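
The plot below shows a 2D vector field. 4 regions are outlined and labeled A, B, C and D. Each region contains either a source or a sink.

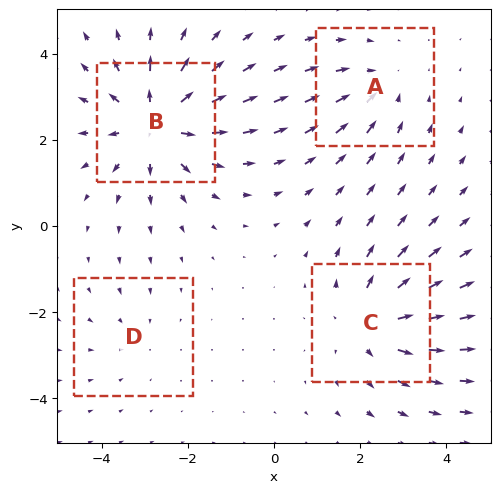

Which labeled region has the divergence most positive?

Divergence at each region's feature centre — A: about -3, B: about +6, C: about +5, D: about -2. Region B is most positive.

B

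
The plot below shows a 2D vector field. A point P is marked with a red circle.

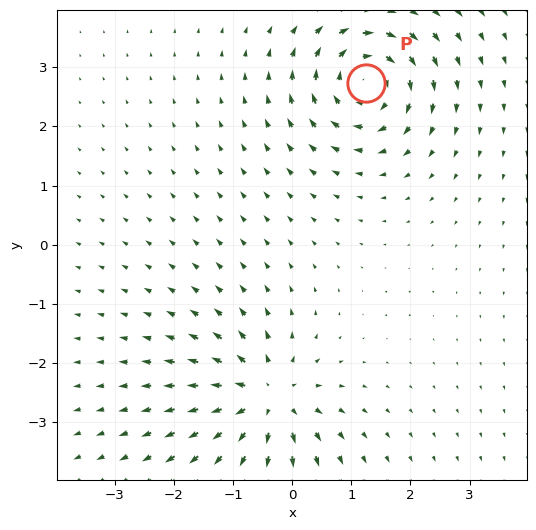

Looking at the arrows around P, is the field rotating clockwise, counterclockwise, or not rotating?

clockwise

Near P at (1.3, 2.7) the arrows circulate clockwise. The curl (z-component) there is about -6; negative curl means clockwise rotation.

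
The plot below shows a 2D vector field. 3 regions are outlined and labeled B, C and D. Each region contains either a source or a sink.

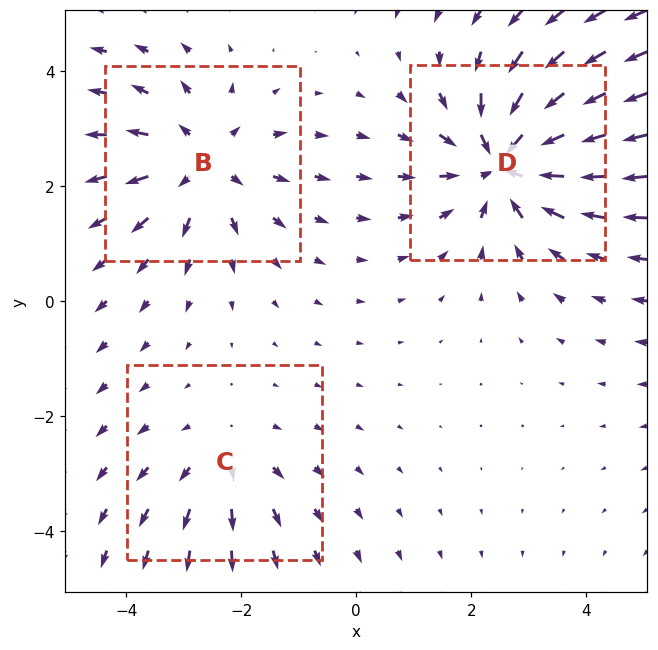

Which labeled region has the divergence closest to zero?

Divergence at each region's feature centre — B: about +3, C: about +2, D: about -5. Region C is closest to zero.

C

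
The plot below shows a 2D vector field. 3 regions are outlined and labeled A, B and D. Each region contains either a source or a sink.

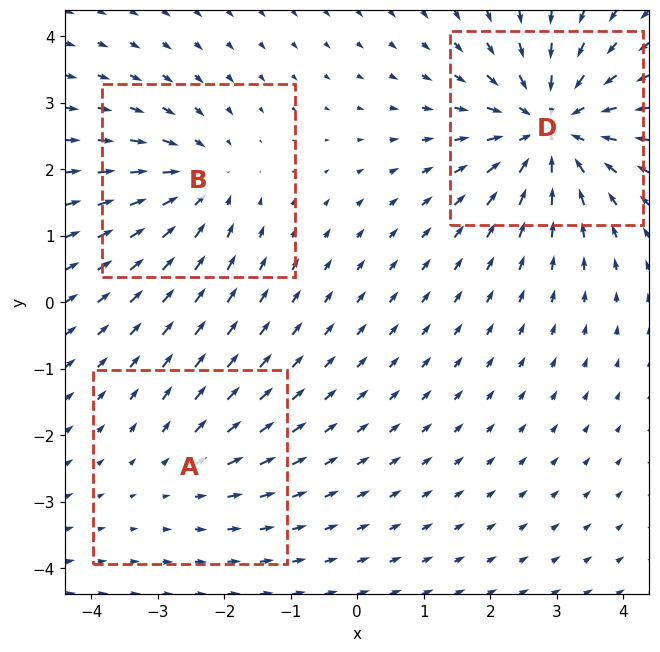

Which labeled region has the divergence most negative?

Divergence at each region's feature centre — A: about +2, B: about -3, D: about -5. Region D is most negative.

D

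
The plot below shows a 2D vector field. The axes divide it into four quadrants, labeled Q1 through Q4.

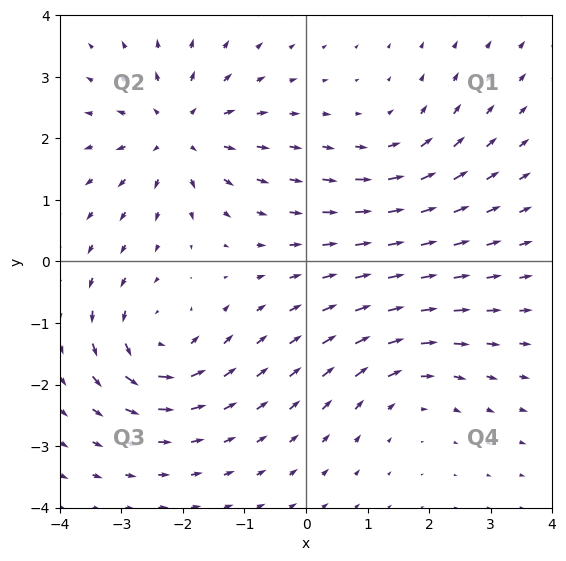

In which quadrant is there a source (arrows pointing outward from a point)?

The source sits at approximately (-2.1, 2.1), which lies in quadrant Q2. The divergence there is about +5, positive as expected for a source.

Q2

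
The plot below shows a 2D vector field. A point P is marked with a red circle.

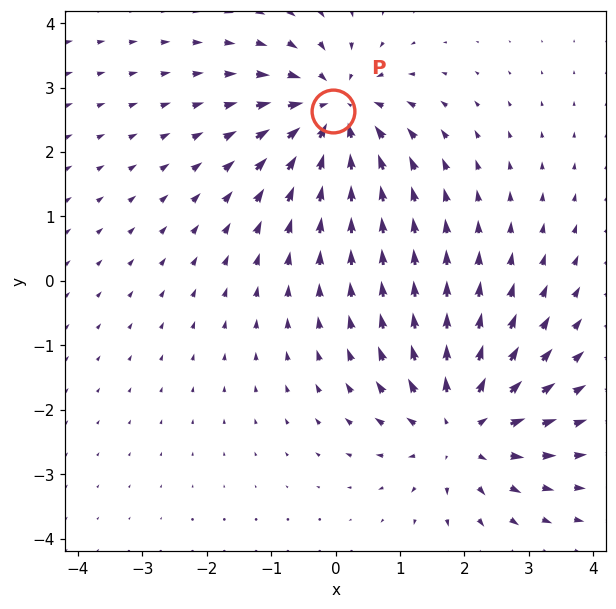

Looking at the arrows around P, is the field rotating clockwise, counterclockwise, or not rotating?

Near P at (-0.0, 2.6) the arrows show no circulation. The curl there is ≈0.

not rotating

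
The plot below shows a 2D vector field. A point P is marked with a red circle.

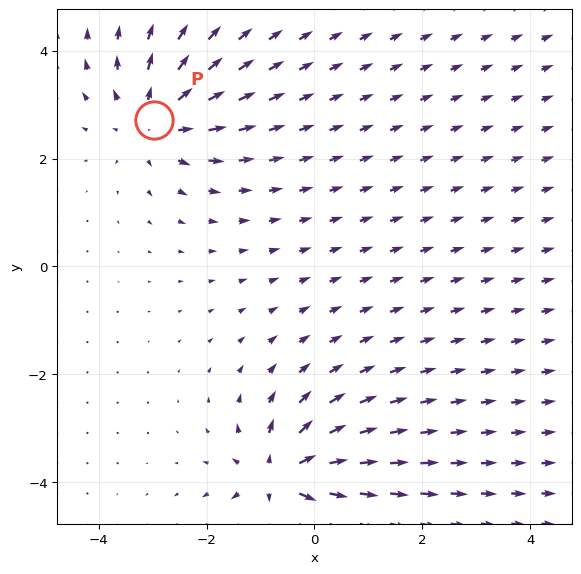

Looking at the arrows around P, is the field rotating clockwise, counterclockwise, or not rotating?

not rotating

Near P at (-3.0, 2.7) the arrows show no circulation. The curl there is ≈0.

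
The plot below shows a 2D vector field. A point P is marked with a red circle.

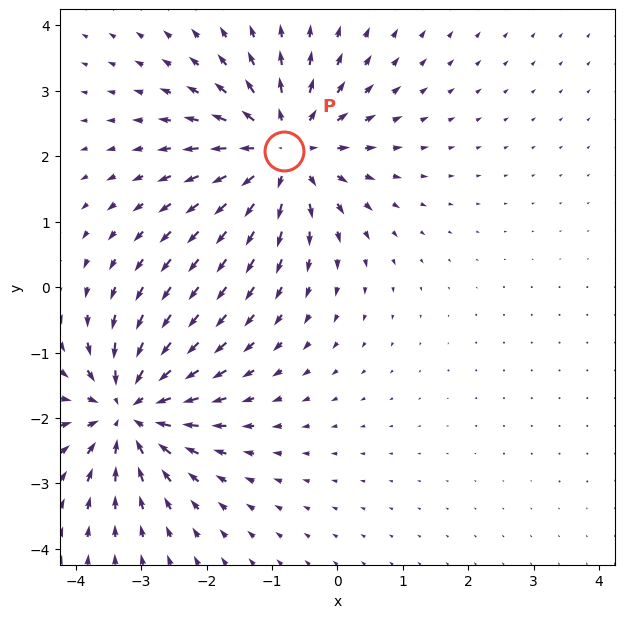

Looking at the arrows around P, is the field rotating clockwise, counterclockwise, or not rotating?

Near P at (-0.8, 2.1) the arrows show no circulation. The curl there is ≈0.

not rotating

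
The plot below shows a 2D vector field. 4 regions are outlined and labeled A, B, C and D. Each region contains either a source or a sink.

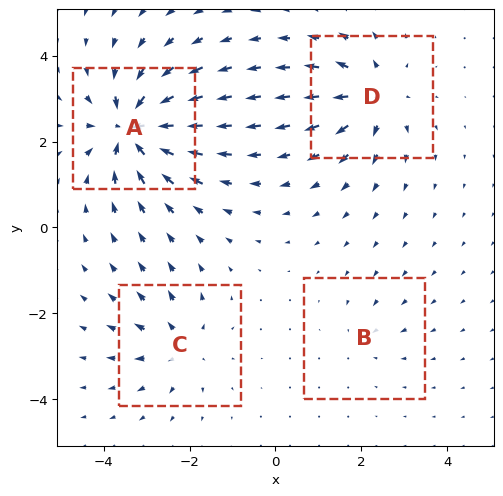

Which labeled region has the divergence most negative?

Divergence at each region's feature centre — A: about -8, B: about -2, C: about +4, D: about +6. Region A is most negative.

A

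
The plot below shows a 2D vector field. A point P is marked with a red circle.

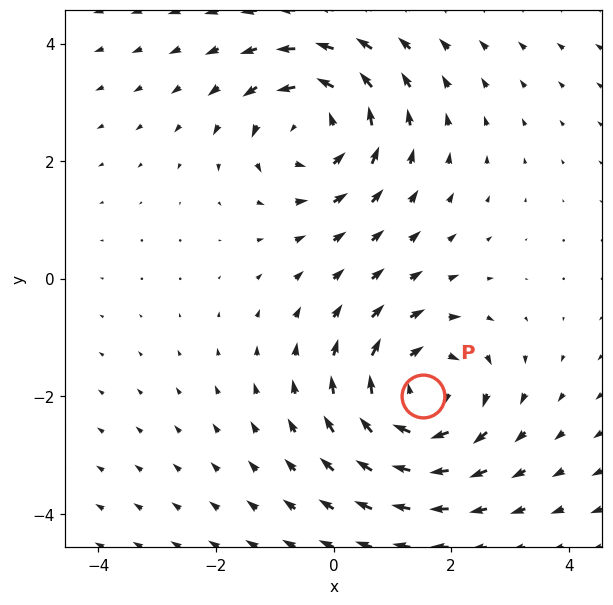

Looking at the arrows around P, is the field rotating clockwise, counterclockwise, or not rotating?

clockwise

Near P at (1.5, -2.0) the arrows circulate clockwise. The curl (z-component) there is about -5; negative curl means clockwise rotation.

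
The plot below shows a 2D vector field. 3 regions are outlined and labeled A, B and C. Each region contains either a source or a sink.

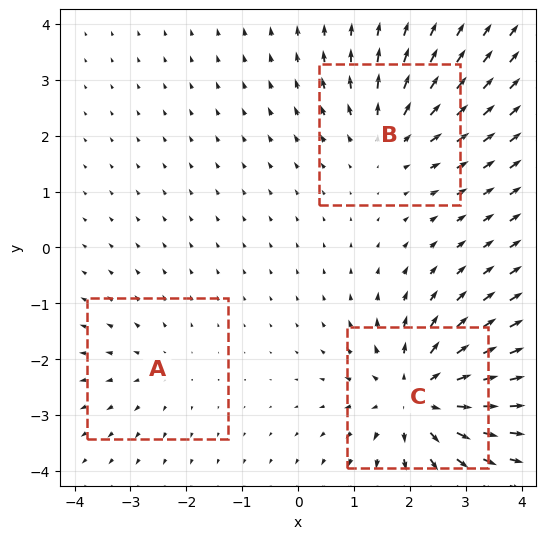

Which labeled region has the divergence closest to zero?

Divergence at each region's feature centre — A: about +2, B: about +3, C: about +5. Region A is closest to zero.

A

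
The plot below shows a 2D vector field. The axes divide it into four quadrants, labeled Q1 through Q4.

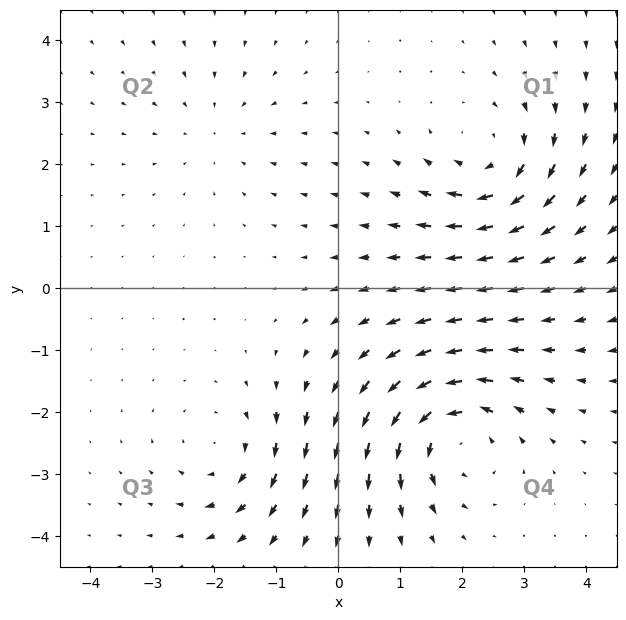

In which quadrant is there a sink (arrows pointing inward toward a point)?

The sink sits at approximately (-1.9, 2.6), which lies in quadrant Q2. The divergence there is about -2, negative as expected for a sink.

Q2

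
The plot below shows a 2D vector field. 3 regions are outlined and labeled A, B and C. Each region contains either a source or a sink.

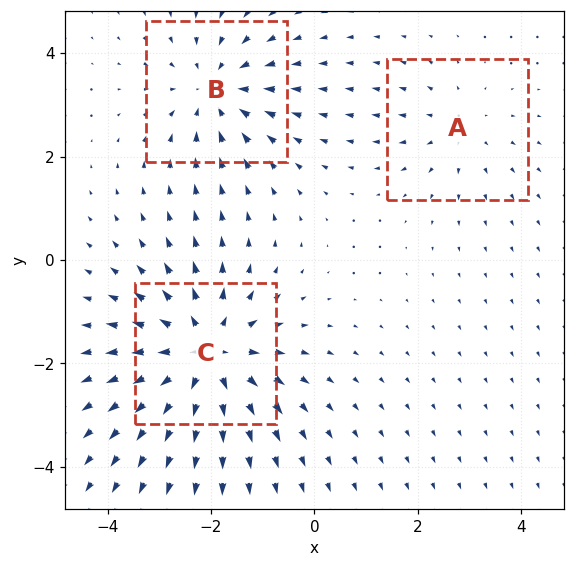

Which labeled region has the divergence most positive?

C

Divergence at each region's feature centre — A: about +2, B: about -3, C: about +4. Region C is most positive.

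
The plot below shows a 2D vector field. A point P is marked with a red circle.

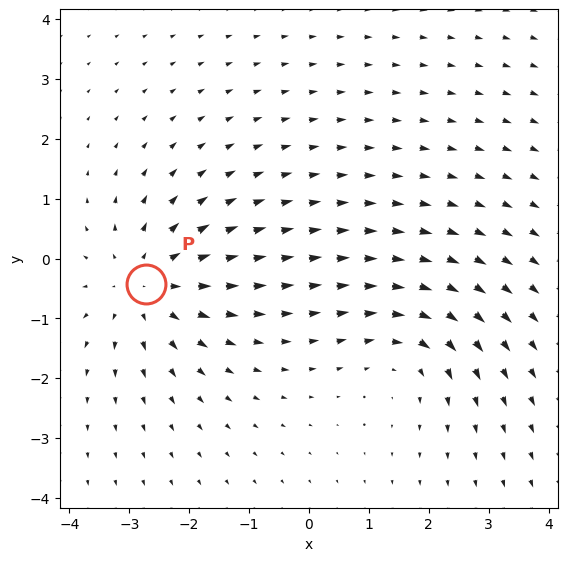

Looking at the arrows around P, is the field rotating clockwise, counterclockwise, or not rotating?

Near P at (-2.7, -0.4) the arrows show no circulation. The curl there is ≈0.

not rotating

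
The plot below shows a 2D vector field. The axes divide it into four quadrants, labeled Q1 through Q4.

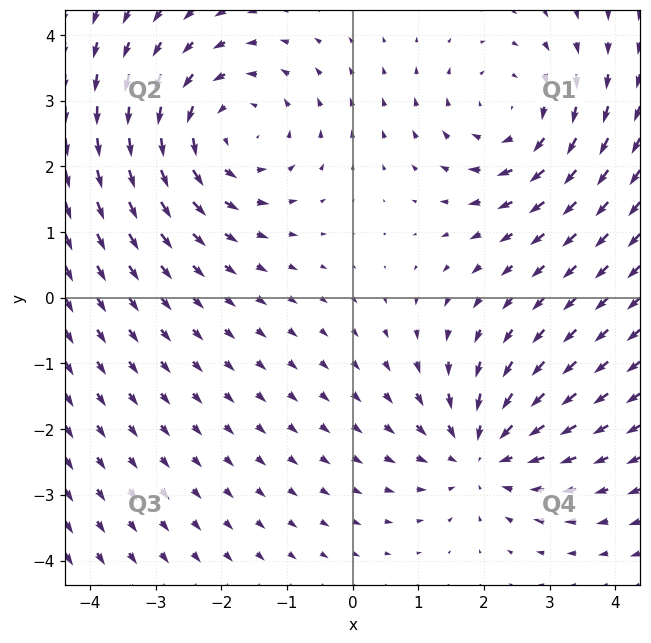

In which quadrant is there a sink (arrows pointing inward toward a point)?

The sink sits at approximately (2.0, -2.4), which lies in quadrant Q4. The divergence there is about -4, negative as expected for a sink.

Q4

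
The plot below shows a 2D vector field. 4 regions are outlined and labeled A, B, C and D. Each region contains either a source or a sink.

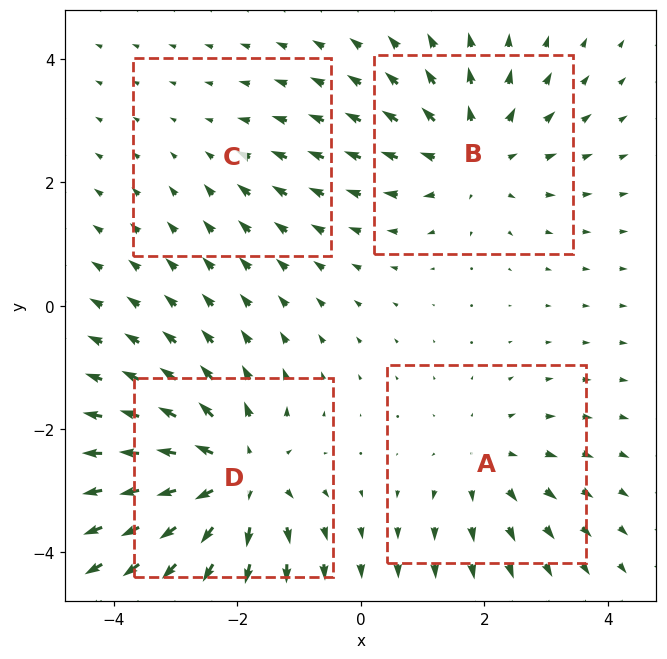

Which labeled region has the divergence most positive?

D

Divergence at each region's feature centre — A: about +3, B: about +4, C: about -2, D: about +6. Region D is most positive.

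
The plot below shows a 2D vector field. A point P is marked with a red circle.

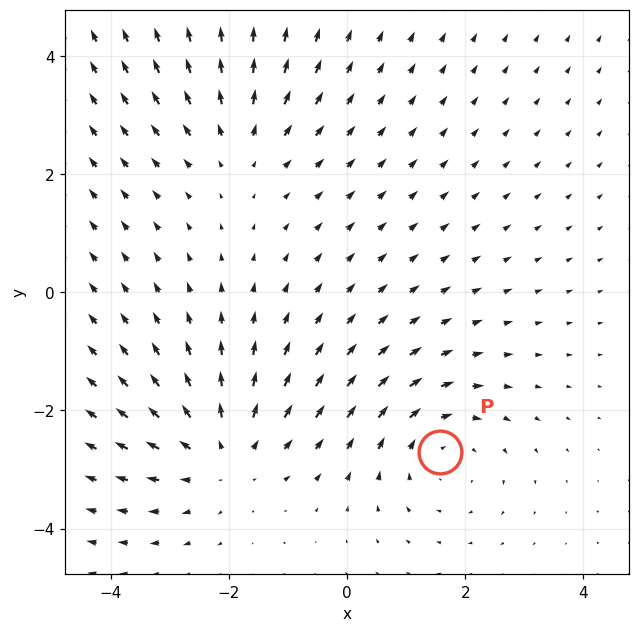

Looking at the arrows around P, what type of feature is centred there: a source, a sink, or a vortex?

vortex

At P (1.6, -2.7) the arrows circulate clockwise. Divergence ≈0, curl about -3 — near-zero divergence with nonzero curl is a vortex.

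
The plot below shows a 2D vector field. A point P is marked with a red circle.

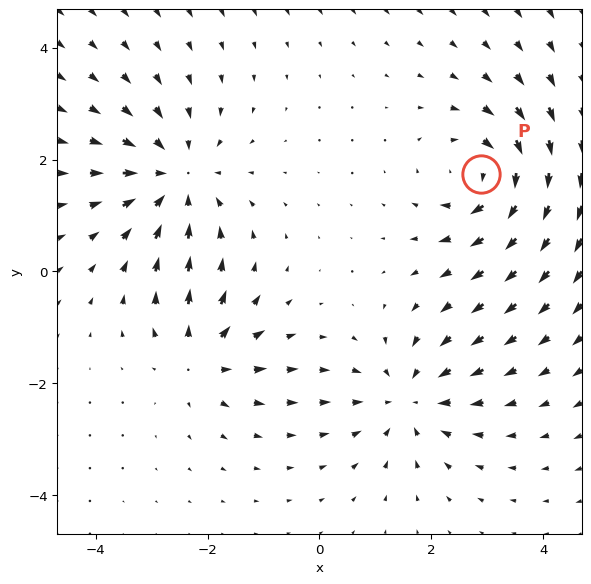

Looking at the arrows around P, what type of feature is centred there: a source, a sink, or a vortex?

vortex

At P (2.9, 1.7) the arrows circulate clockwise. Divergence ≈0, curl about -6 — near-zero divergence with nonzero curl is a vortex.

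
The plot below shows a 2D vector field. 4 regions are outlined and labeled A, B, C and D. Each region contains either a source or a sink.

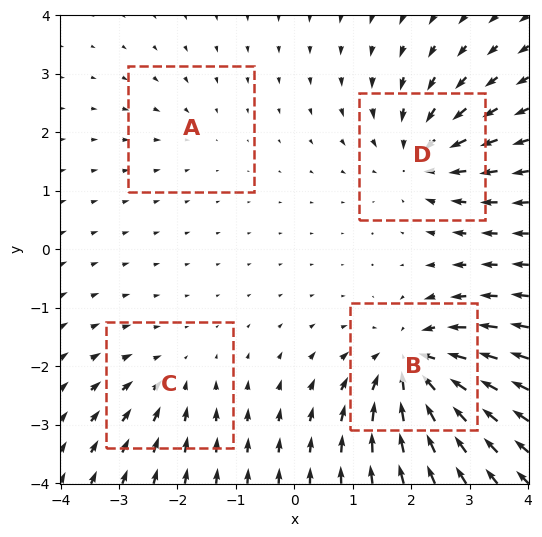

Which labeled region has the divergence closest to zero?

Divergence at each region's feature centre — A: about -2, B: about -8, C: about -3, D: about -6. Region A is closest to zero.

A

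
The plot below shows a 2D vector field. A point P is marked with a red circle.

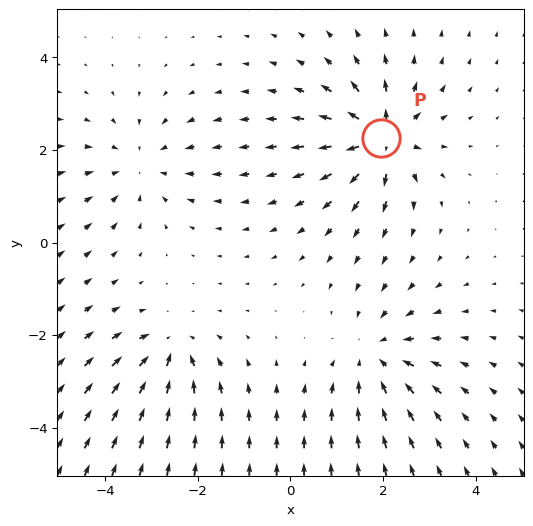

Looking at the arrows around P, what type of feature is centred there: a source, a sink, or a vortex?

At P (2.0, 2.3) the arrows spread outward. Divergence about +6, curl ≈0 — positive divergence with near-zero curl is a source.

source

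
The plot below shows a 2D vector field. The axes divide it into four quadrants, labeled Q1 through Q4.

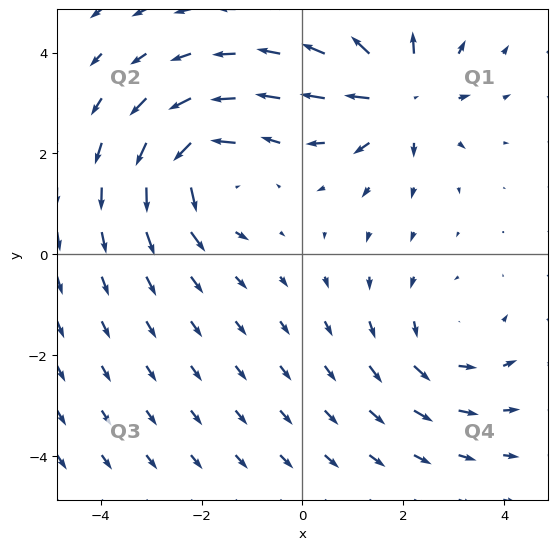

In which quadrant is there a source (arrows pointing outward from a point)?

Q1

The source sits at approximately (1.9, 3.1), which lies in quadrant Q1. The divergence there is about +6, positive as expected for a source.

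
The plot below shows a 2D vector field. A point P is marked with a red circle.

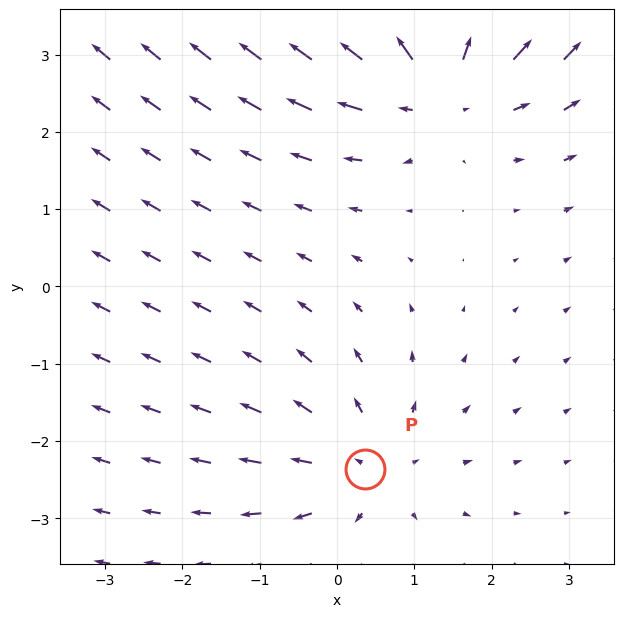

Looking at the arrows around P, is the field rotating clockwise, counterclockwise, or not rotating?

not rotating

Near P at (0.4, -2.4) the arrows show no circulation. The curl there is ≈0.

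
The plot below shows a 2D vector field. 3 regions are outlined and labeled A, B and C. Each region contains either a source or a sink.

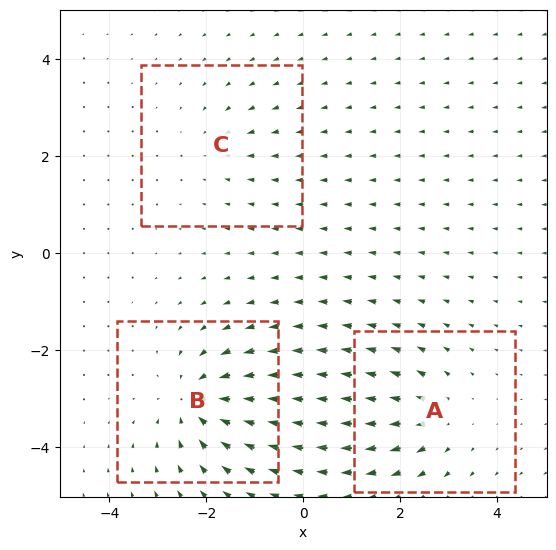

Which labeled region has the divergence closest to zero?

C

Divergence at each region's feature centre — A: about +4, B: about -5, C: about -2. Region C is closest to zero.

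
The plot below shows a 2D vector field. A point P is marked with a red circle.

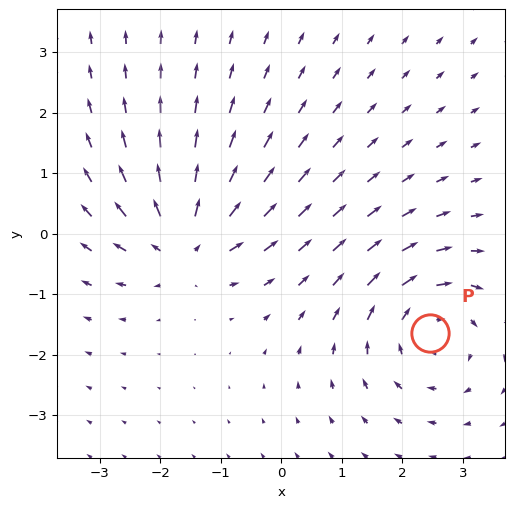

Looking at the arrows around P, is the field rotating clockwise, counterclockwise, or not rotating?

clockwise

Near P at (2.5, -1.6) the arrows circulate clockwise. The curl (z-component) there is about -4; negative curl means clockwise rotation.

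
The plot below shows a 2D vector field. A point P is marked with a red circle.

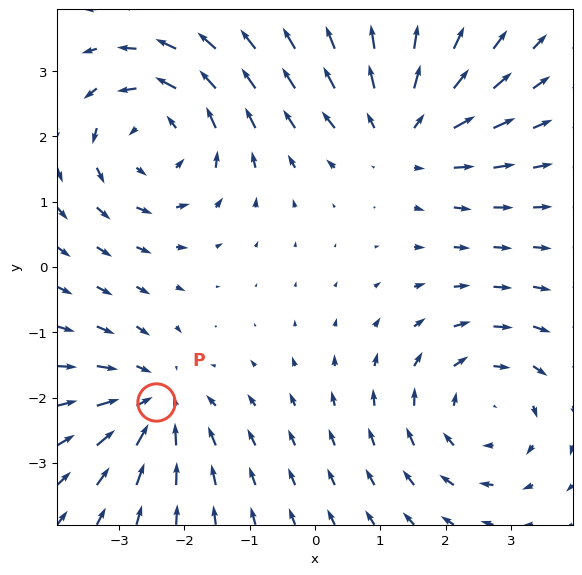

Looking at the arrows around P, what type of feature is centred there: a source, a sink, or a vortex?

sink

At P (-2.4, -2.1) the arrows converge inward. Divergence about -3, curl ≈0 — negative divergence with near-zero curl is a sink.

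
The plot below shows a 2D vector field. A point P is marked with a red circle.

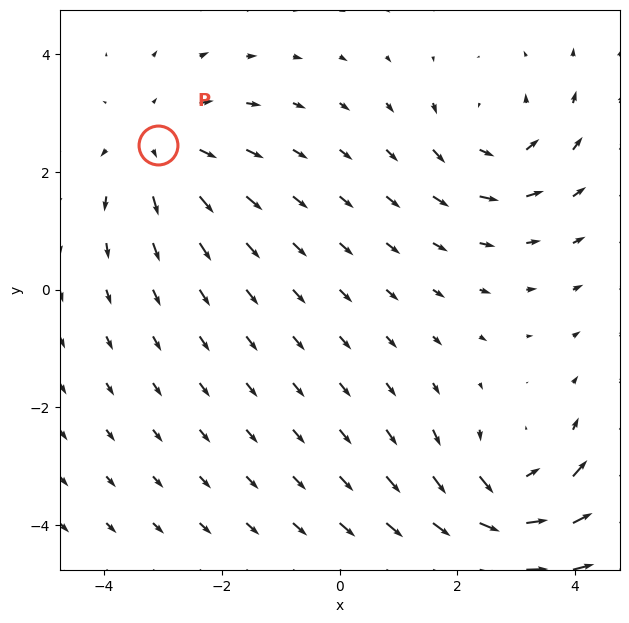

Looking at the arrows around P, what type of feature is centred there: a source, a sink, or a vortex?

At P (-3.1, 2.5) the arrows spread outward. Divergence about +3, curl ≈0 — positive divergence with near-zero curl is a source.

source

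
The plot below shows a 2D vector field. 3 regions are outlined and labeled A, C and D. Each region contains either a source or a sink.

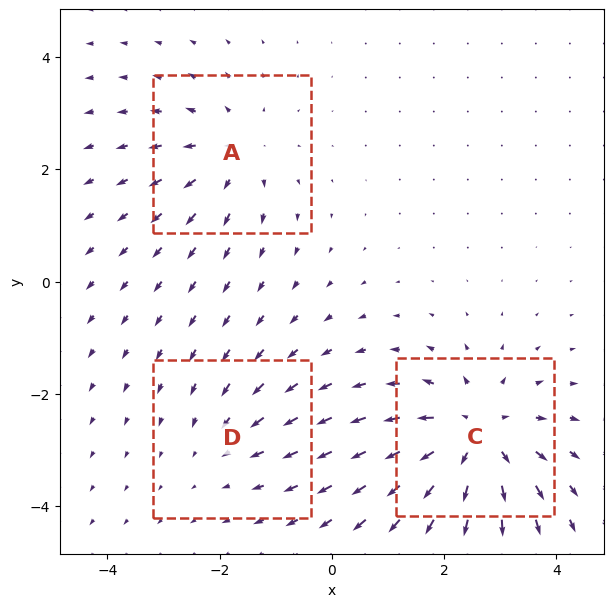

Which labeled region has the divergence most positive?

C

Divergence at each region's feature centre — A: about +3, C: about +5, D: about -2. Region C is most positive.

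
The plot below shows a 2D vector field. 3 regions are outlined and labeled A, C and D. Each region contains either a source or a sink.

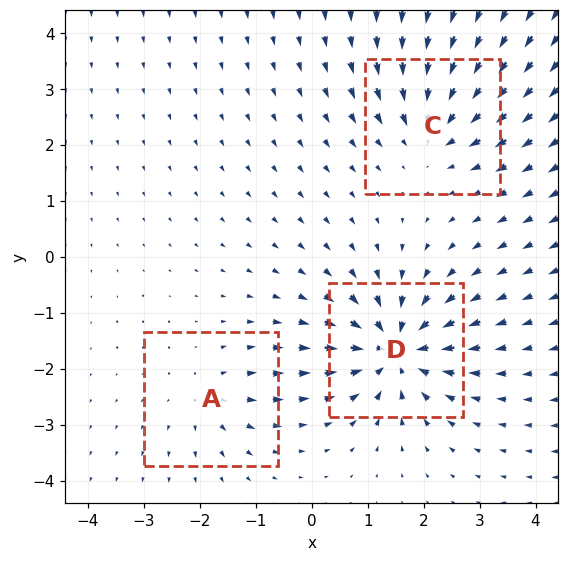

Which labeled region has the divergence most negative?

D

Divergence at each region's feature centre — A: about +3, C: about -4, D: about -6. Region D is most negative.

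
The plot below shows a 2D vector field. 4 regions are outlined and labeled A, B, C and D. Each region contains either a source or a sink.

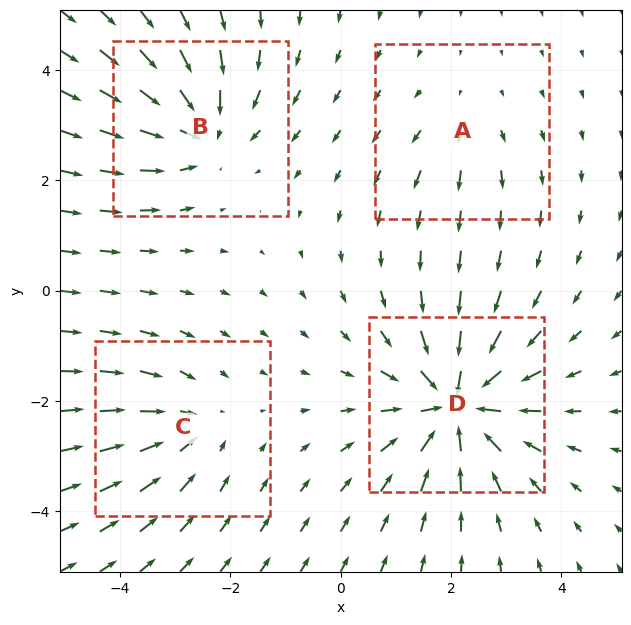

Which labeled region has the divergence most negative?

Divergence at each region's feature centre — A: about +2, B: about -5, C: about -3, D: about -7. Region D is most negative.

D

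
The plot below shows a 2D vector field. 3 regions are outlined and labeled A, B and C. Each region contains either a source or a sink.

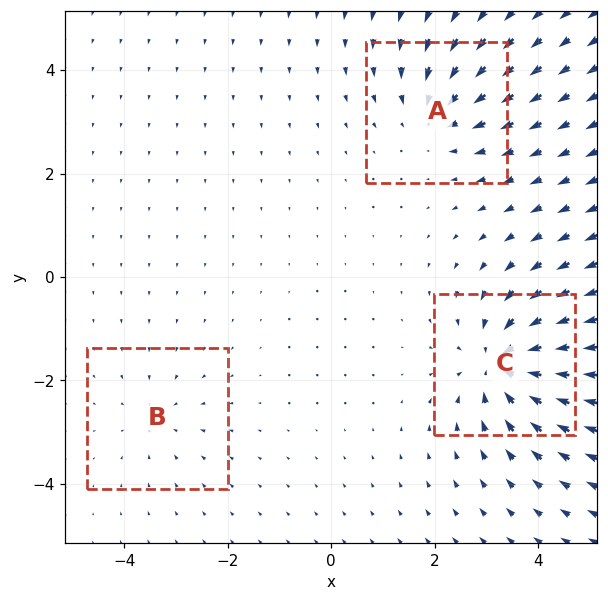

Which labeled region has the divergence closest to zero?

Divergence at each region's feature centre — A: about -4, B: about -2, C: about -6. Region B is closest to zero.

B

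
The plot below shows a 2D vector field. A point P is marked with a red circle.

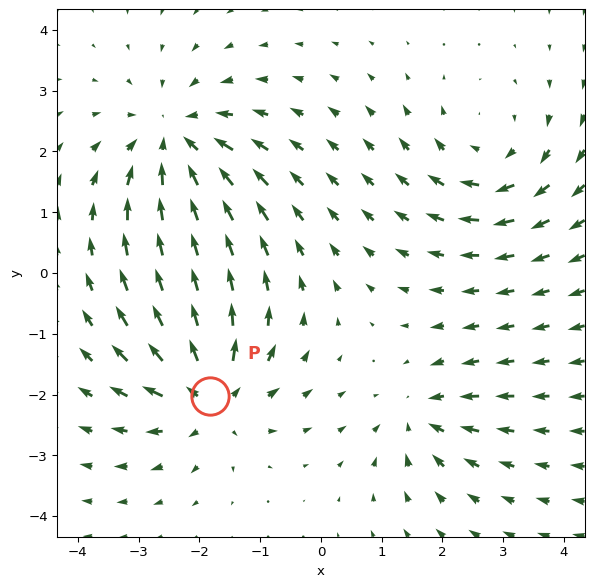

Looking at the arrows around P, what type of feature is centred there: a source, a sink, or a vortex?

source

At P (-1.8, -2.0) the arrows spread outward. Divergence about +6, curl ≈0 — positive divergence with near-zero curl is a source.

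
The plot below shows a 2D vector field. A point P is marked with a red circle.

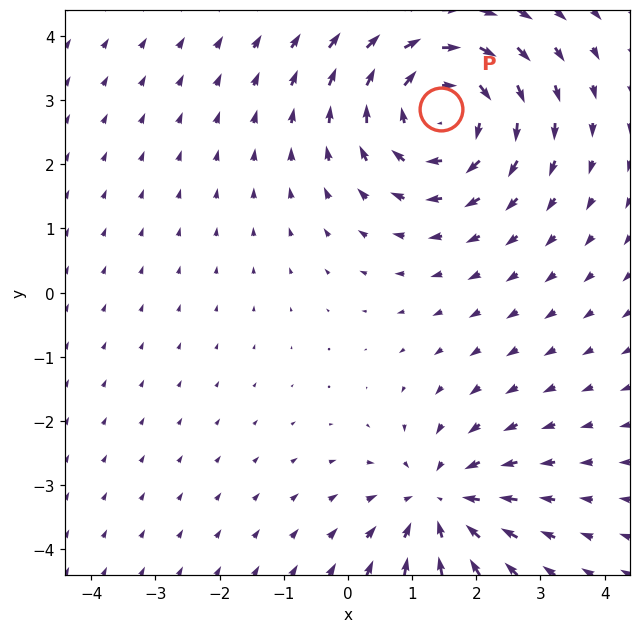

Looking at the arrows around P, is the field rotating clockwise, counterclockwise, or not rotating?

Near P at (1.5, 2.9) the arrows circulate clockwise. The curl (z-component) there is about -4; negative curl means clockwise rotation.

clockwise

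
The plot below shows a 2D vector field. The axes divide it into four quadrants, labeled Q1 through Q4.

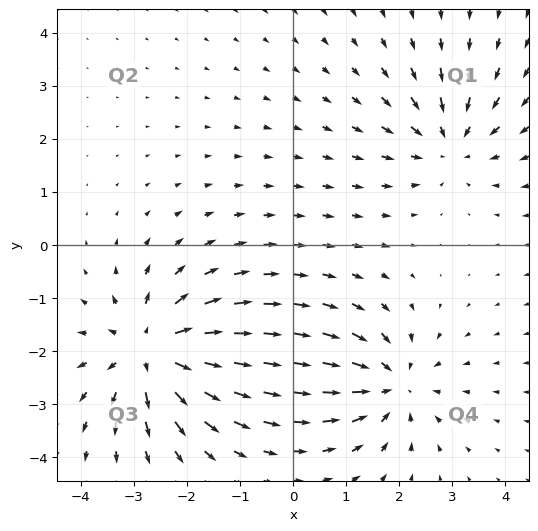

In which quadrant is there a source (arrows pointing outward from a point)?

The source sits at approximately (-2.7, -2.0), which lies in quadrant Q3. The divergence there is about +5, positive as expected for a source.

Q3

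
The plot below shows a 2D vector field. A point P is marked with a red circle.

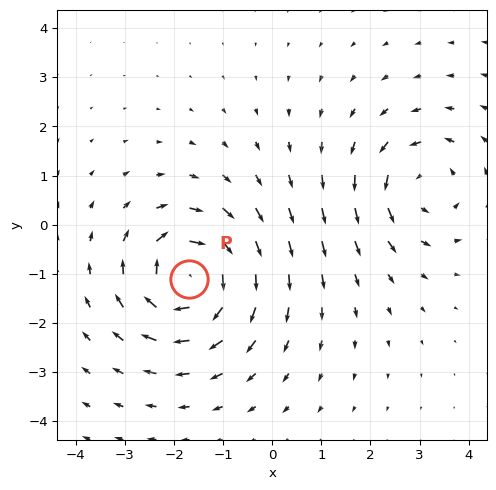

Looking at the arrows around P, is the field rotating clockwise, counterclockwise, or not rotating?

Near P at (-1.7, -1.1) the arrows circulate clockwise. The curl (z-component) there is about -6; negative curl means clockwise rotation.

clockwise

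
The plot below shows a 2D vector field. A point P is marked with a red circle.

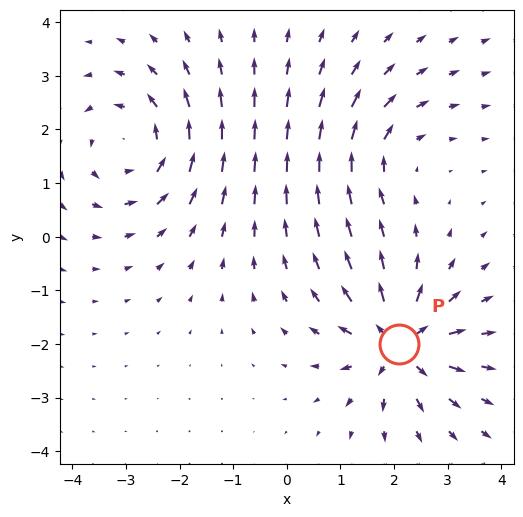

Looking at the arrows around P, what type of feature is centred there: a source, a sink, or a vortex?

source

At P (2.1, -2.0) the arrows spread outward. Divergence about +6, curl ≈0 — positive divergence with near-zero curl is a source.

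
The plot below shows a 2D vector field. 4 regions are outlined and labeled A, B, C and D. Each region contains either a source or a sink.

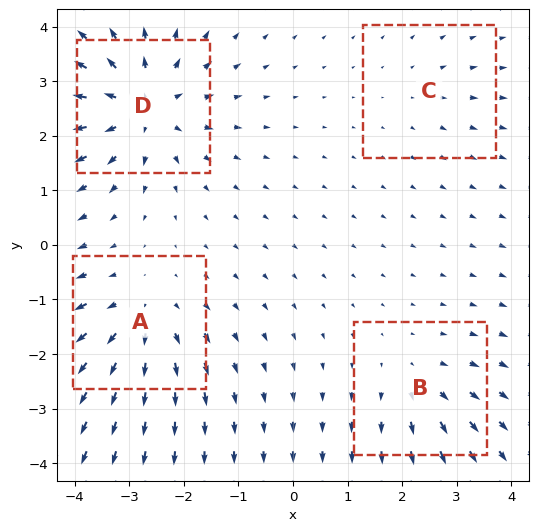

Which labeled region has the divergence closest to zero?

C

Divergence at each region's feature centre — A: about +5, B: about +3, C: about +2, D: about +7. Region C is closest to zero.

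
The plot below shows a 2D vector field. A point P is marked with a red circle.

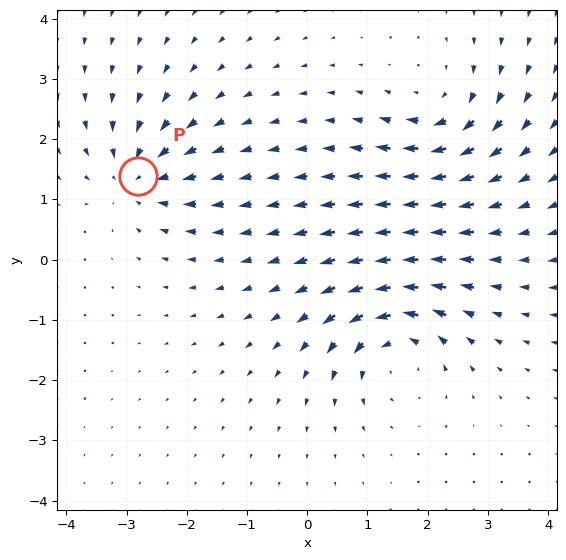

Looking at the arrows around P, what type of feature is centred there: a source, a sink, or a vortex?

sink

At P (-2.8, 1.4) the arrows converge inward. Divergence about -4, curl ≈0 — negative divergence with near-zero curl is a sink.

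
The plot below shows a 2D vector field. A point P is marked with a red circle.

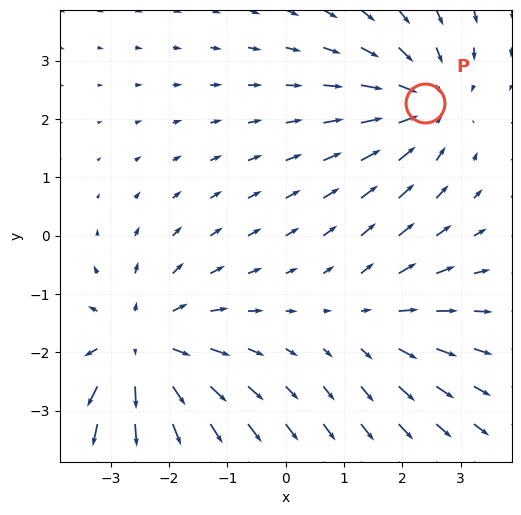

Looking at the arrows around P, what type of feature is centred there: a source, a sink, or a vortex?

At P (2.4, 2.3) the arrows converge inward. Divergence about -3, curl ≈0 — negative divergence with near-zero curl is a sink.

sink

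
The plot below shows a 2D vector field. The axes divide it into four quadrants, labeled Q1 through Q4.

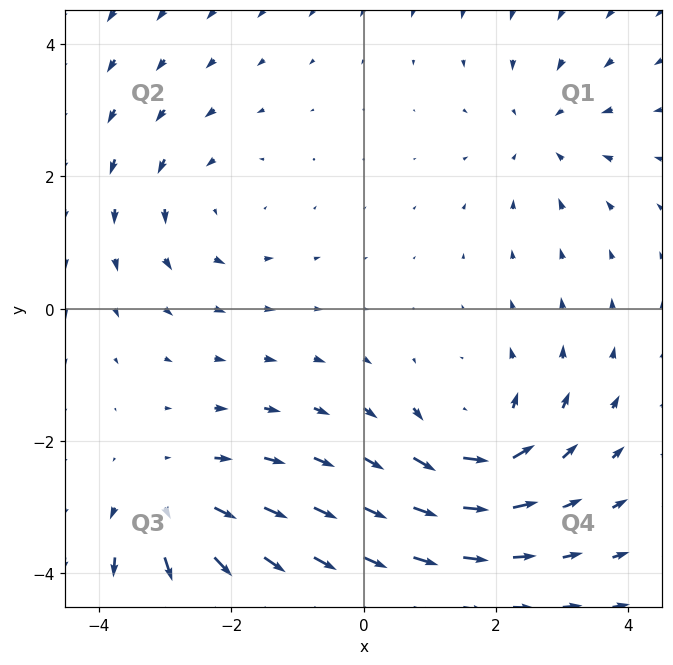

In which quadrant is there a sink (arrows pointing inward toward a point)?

Q1

The sink sits at approximately (2.7, 2.7), which lies in quadrant Q1. The divergence there is about -3, negative as expected for a sink.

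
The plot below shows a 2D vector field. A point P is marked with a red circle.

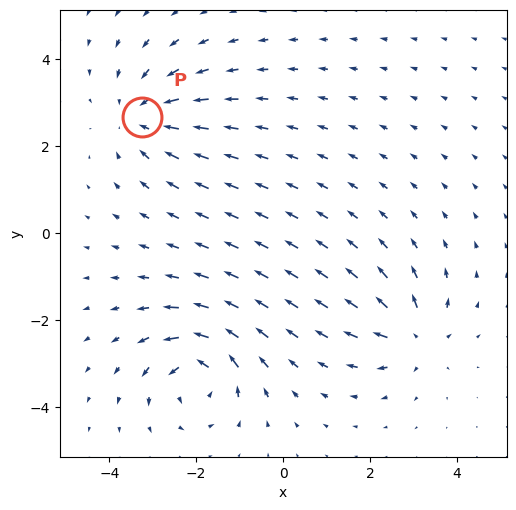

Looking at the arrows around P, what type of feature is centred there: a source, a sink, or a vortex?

At P (-3.2, 2.7) the arrows converge inward. Divergence about -3, curl ≈0 — negative divergence with near-zero curl is a sink.

sink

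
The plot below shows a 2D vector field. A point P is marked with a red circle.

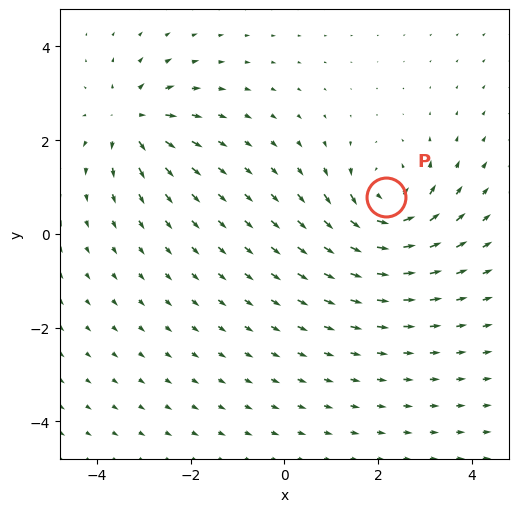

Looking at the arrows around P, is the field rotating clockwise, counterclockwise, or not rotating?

counterclockwise

Near P at (2.2, 0.8) the arrows circulate counterclockwise. The curl (z-component) there is about +5; positive curl means counterclockwise rotation.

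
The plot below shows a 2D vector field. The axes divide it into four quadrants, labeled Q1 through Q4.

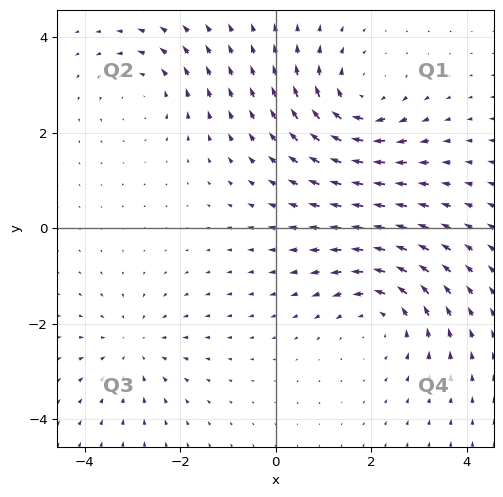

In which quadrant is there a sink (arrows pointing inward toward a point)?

The sink sits at approximately (-3.0, -2.5), which lies in quadrant Q3. The divergence there is about -3, negative as expected for a sink.

Q3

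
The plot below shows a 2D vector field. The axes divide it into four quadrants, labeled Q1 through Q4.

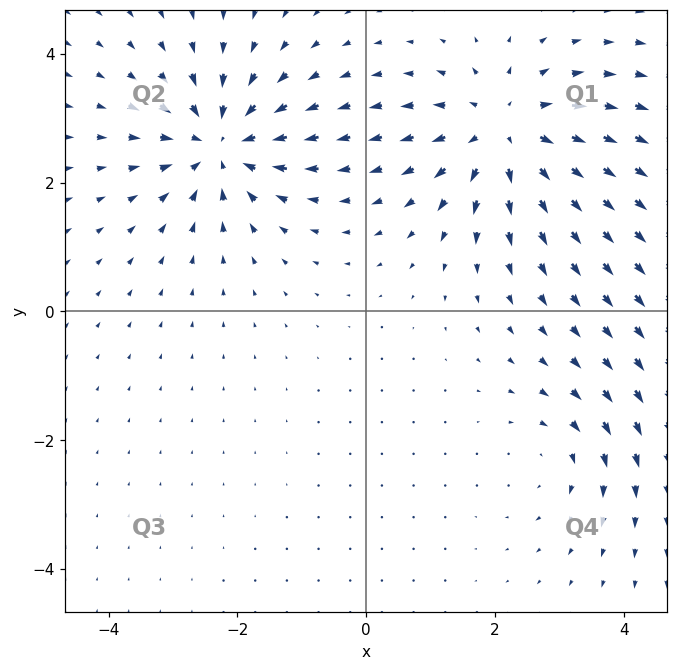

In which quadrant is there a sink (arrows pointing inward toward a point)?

Q2

The sink sits at approximately (-2.3, 2.6), which lies in quadrant Q2. The divergence there is about -6, negative as expected for a sink.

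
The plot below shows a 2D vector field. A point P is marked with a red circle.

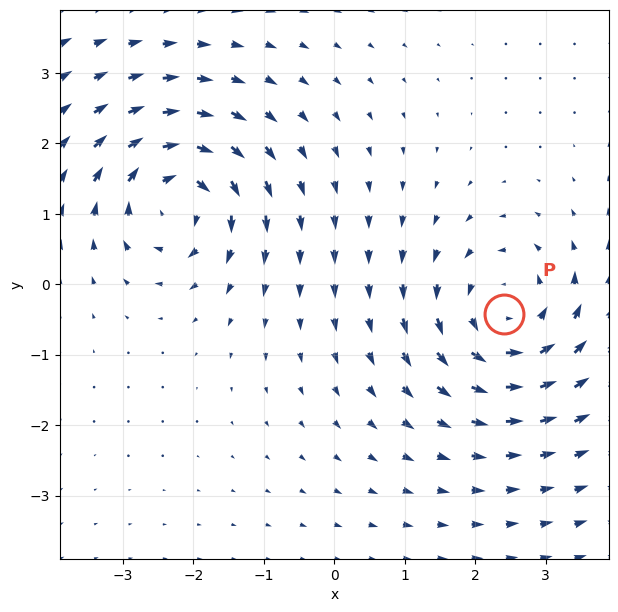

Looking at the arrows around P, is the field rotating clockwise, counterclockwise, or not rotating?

counterclockwise

Near P at (2.4, -0.4) the arrows circulate counterclockwise. The curl (z-component) there is about +5; positive curl means counterclockwise rotation.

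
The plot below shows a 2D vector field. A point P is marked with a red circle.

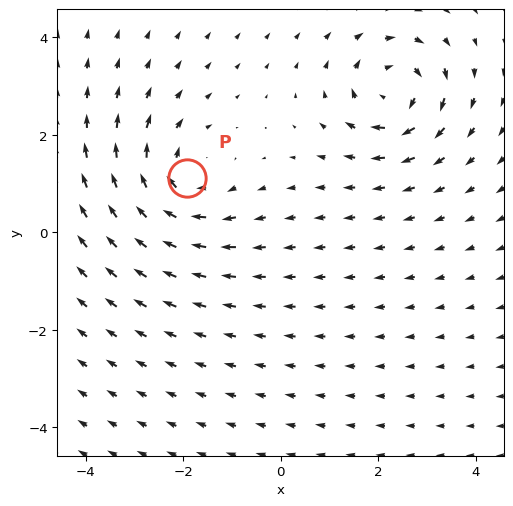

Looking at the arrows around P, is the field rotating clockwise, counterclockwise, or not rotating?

clockwise

Near P at (-1.9, 1.1) the arrows circulate clockwise. The curl (z-component) there is about -4; negative curl means clockwise rotation.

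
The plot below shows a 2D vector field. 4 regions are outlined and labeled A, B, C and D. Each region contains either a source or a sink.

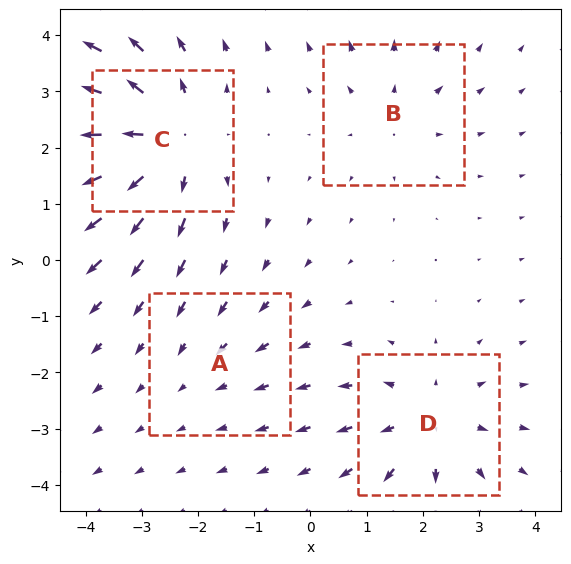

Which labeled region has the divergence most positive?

Divergence at each region's feature centre — A: about -2, B: about +3, C: about +6, D: about +4. Region C is most positive.

C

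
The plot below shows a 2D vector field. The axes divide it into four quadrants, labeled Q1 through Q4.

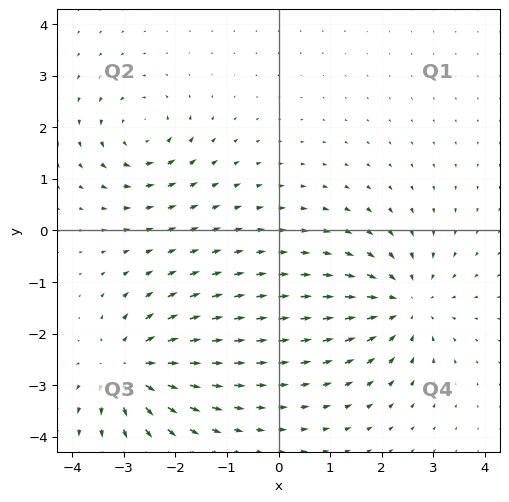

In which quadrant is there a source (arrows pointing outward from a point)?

The source sits at approximately (-2.9, -2.7), which lies in quadrant Q3. The divergence there is about +6, positive as expected for a source.

Q3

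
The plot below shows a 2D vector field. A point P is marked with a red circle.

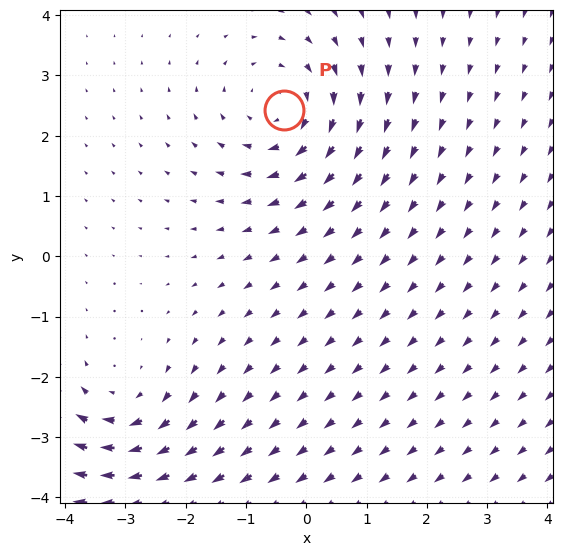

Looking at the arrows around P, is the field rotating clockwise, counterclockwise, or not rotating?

Near P at (-0.4, 2.4) the arrows circulate clockwise. The curl (z-component) there is about -3; negative curl means clockwise rotation.

clockwise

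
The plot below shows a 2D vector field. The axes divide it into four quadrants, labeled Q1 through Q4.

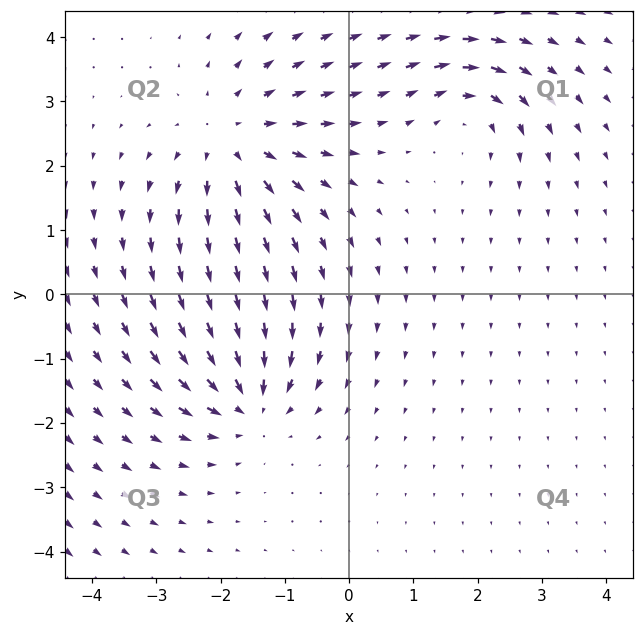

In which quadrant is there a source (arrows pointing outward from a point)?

Q2

The source sits at approximately (-1.8, 2.4), which lies in quadrant Q2. The divergence there is about +4, positive as expected for a source.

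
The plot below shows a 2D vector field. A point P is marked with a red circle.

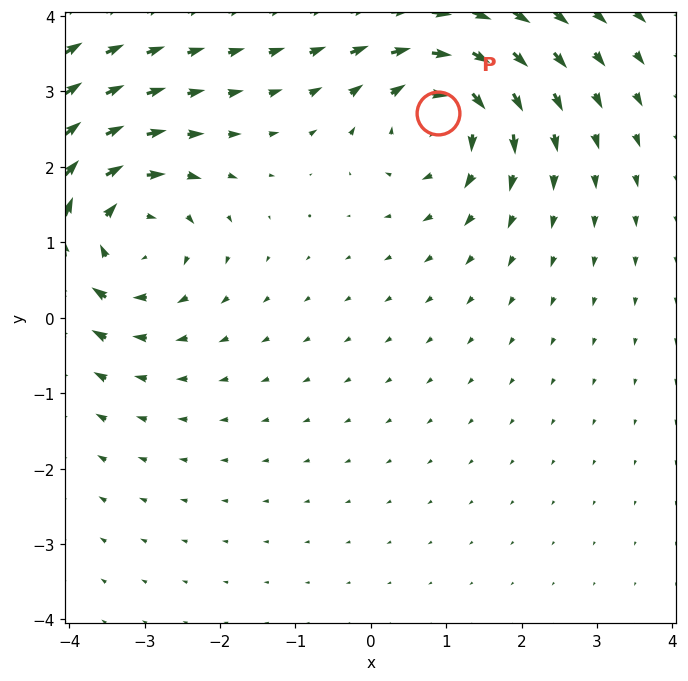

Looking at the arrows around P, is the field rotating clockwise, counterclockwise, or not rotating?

Near P at (0.9, 2.7) the arrows circulate clockwise. The curl (z-component) there is about -4; negative curl means clockwise rotation.

clockwise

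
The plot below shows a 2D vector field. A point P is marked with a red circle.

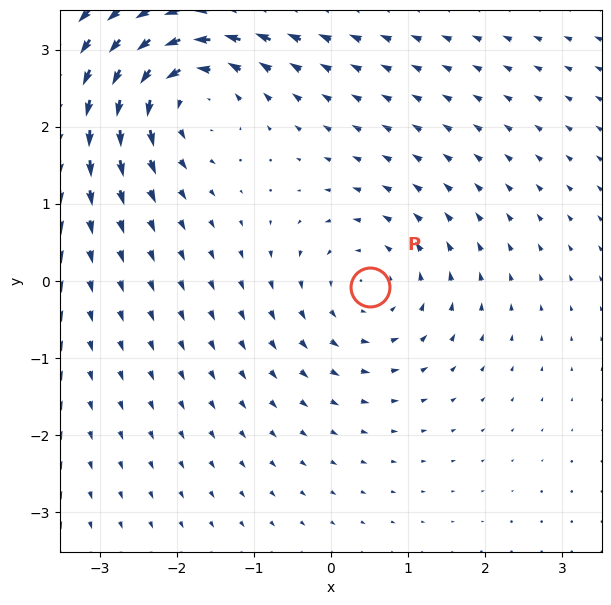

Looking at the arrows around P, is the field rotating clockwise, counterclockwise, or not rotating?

Near P at (0.5, -0.1) the arrows circulate counterclockwise. The curl (z-component) there is about +3; positive curl means counterclockwise rotation.

counterclockwise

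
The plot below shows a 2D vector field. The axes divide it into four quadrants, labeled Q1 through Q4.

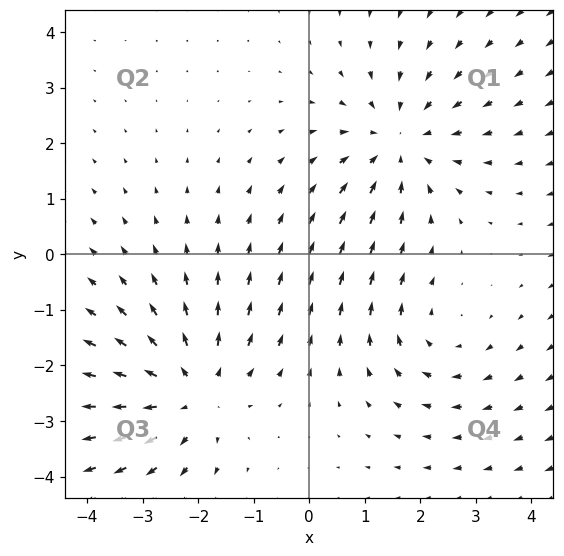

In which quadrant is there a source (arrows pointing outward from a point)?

The source sits at approximately (-2.1, -2.5), which lies in quadrant Q3. The divergence there is about +4, positive as expected for a source.

Q3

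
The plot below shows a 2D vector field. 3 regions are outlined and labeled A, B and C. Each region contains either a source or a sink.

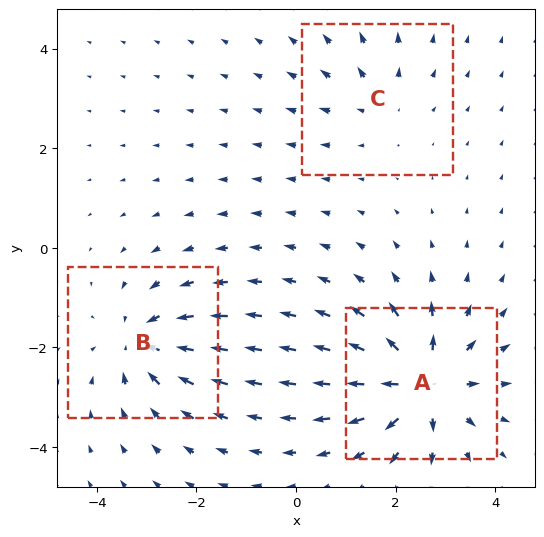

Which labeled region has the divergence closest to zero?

Divergence at each region's feature centre — A: about +5, B: about -4, C: about +2. Region C is closest to zero.

C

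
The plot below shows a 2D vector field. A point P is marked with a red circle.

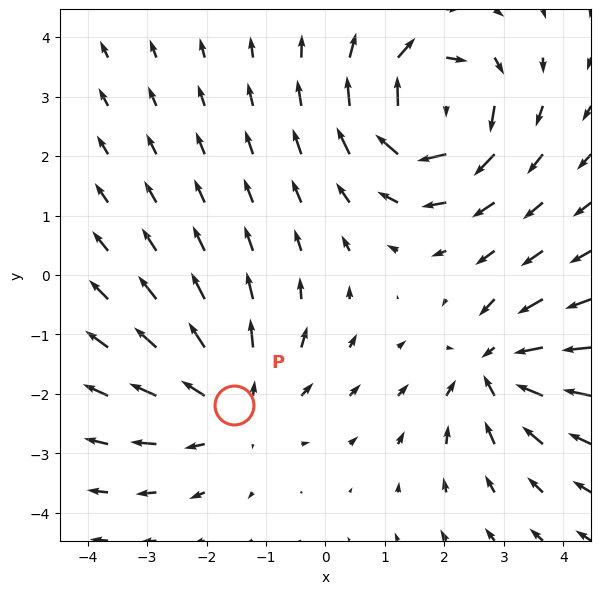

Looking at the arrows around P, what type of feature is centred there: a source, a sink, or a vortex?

At P (-1.5, -2.2) the arrows spread outward. Divergence about +3, curl ≈0 — positive divergence with near-zero curl is a source.

source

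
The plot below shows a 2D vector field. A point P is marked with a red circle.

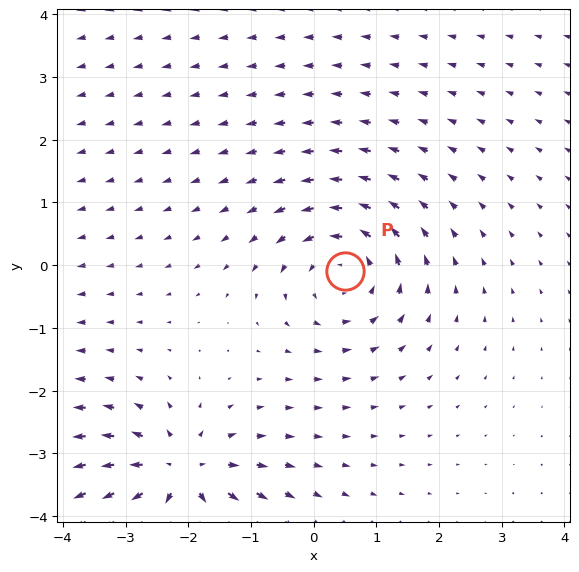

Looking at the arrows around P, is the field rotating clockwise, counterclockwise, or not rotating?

counterclockwise

Near P at (0.5, -0.1) the arrows circulate counterclockwise. The curl (z-component) there is about +4; positive curl means counterclockwise rotation.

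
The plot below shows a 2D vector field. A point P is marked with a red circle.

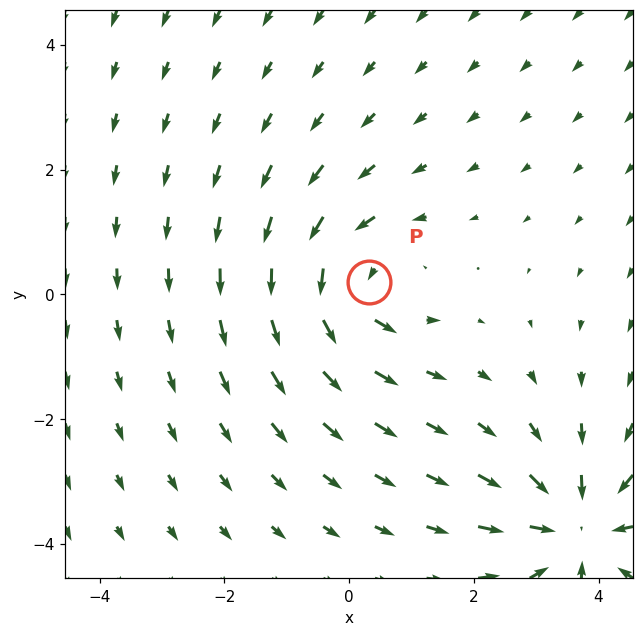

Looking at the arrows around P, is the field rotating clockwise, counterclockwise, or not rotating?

Near P at (0.3, 0.2) the arrows circulate counterclockwise. The curl (z-component) there is about +3; positive curl means counterclockwise rotation.

counterclockwise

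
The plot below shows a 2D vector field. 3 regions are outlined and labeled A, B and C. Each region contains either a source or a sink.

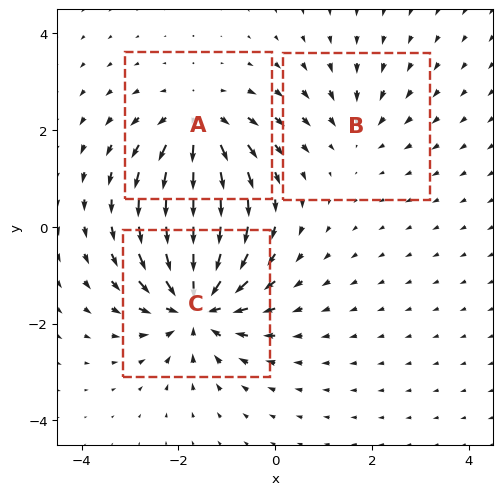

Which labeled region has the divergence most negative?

Divergence at each region's feature centre — A: about +4, B: about -2, C: about -5. Region C is most negative.

C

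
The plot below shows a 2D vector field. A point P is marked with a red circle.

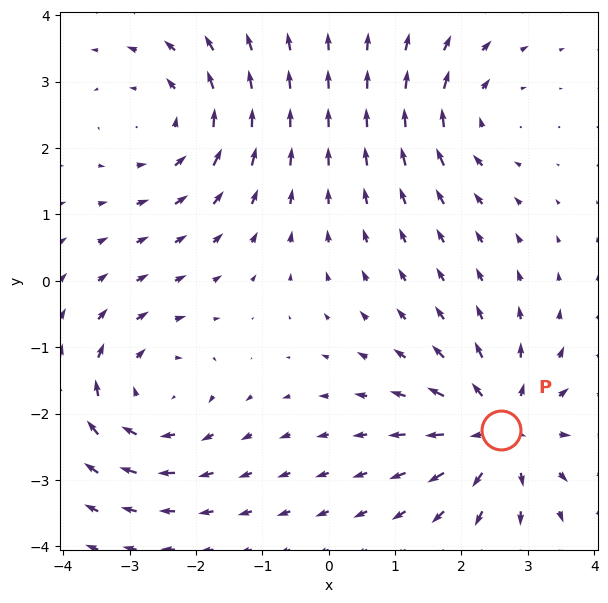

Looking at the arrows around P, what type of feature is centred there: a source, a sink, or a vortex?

At P (2.6, -2.2) the arrows spread outward. Divergence about +6, curl ≈0 — positive divergence with near-zero curl is a source.

source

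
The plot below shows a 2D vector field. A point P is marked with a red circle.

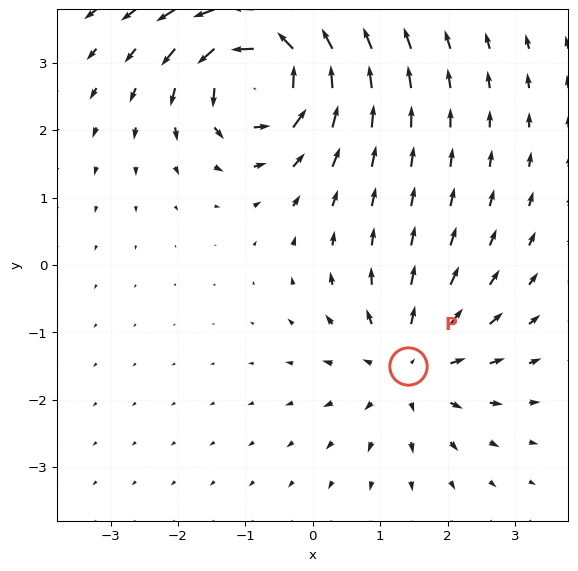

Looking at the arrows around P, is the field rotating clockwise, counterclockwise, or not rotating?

not rotating

Near P at (1.4, -1.5) the arrows show no circulation. The curl there is ≈0.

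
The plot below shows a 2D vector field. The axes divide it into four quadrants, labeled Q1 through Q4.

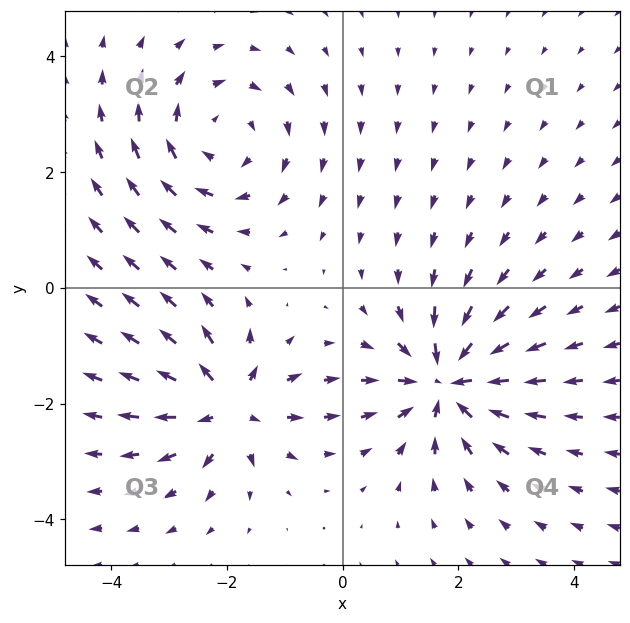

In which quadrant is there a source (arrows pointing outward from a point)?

The source sits at approximately (-2.0, -2.1), which lies in quadrant Q3. The divergence there is about +4, positive as expected for a source.

Q3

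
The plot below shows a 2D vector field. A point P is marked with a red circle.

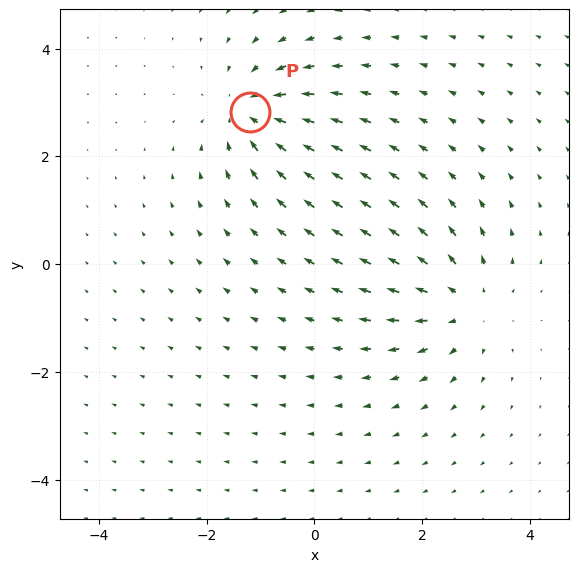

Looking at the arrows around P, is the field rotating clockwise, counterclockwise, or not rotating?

not rotating

Near P at (-1.2, 2.8) the arrows show no circulation. The curl there is ≈0.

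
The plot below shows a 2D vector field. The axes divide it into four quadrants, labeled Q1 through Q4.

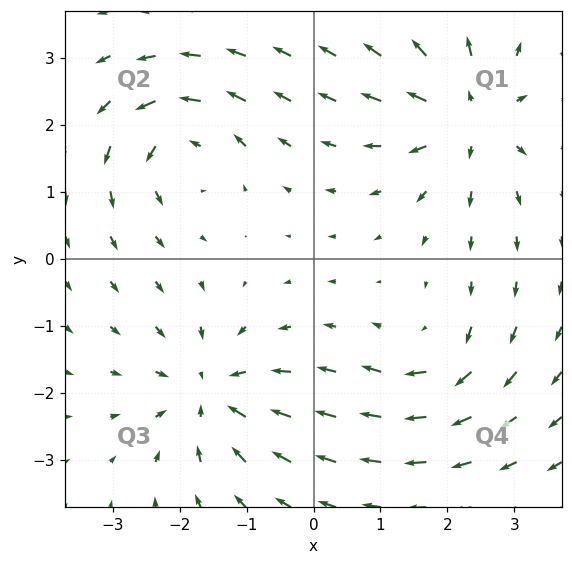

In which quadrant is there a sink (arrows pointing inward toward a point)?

Q3

The sink sits at approximately (-1.5, -2.0), which lies in quadrant Q3. The divergence there is about -5, negative as expected for a sink.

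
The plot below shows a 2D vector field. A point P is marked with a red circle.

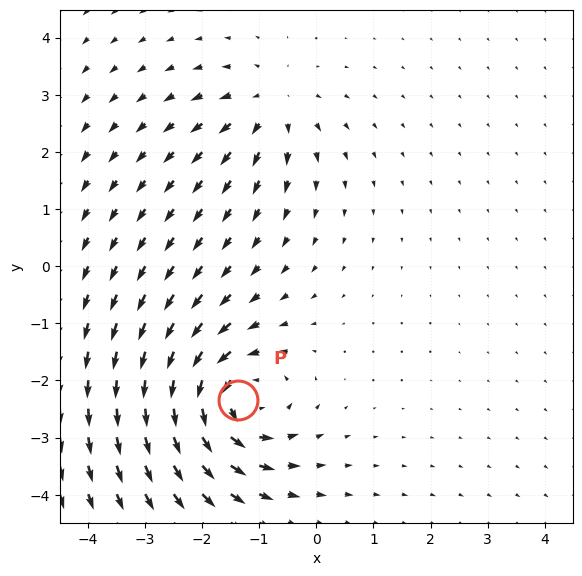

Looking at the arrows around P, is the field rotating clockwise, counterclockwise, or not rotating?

Near P at (-1.4, -2.3) the arrows circulate counterclockwise. The curl (z-component) there is about +6; positive curl means counterclockwise rotation.

counterclockwise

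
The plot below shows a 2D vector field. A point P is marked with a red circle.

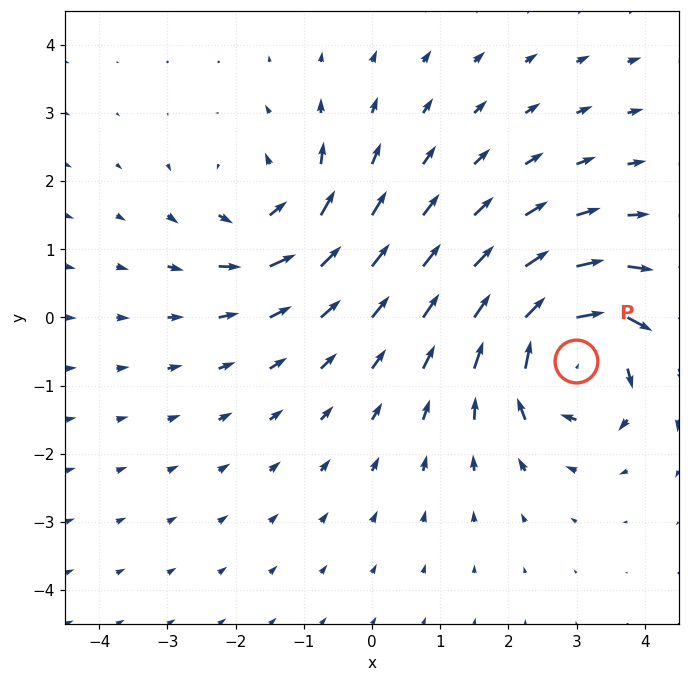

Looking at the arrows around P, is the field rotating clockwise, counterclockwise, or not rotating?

Near P at (3.0, -0.6) the arrows circulate clockwise. The curl (z-component) there is about -7; negative curl means clockwise rotation.

clockwise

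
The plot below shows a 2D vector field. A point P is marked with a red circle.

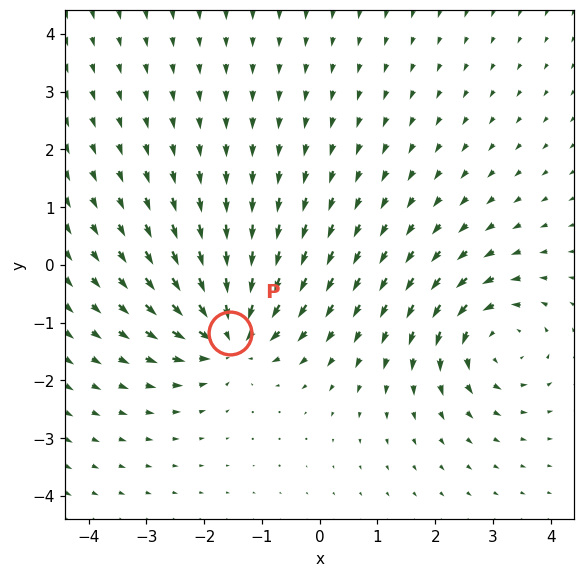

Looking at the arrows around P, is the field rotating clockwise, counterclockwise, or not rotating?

Near P at (-1.6, -1.2) the arrows show no circulation. The curl there is ≈0.

not rotating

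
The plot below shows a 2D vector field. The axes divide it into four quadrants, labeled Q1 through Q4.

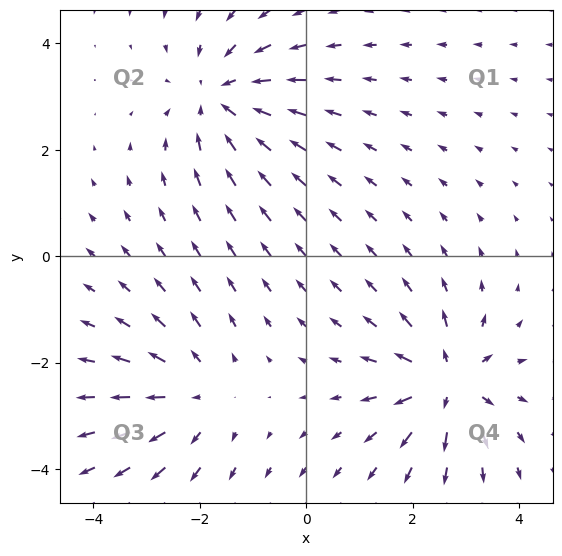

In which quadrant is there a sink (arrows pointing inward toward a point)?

Q2

The sink sits at approximately (-1.6, 3.0), which lies in quadrant Q2. The divergence there is about -3, negative as expected for a sink.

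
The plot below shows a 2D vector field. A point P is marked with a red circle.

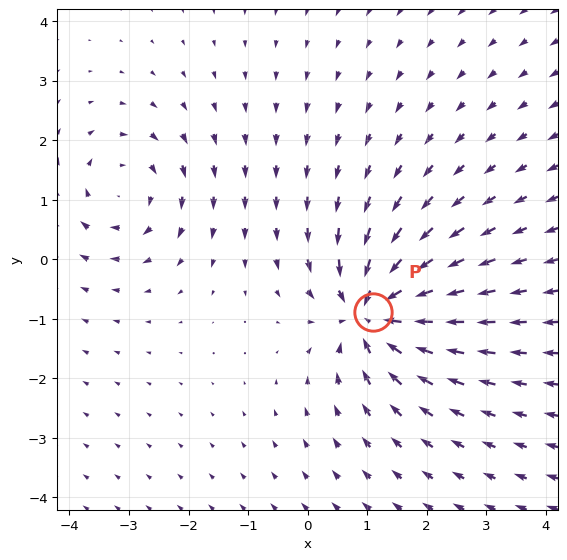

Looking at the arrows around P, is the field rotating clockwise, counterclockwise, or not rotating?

not rotating

Near P at (1.1, -0.9) the arrows show no circulation. The curl there is ≈0.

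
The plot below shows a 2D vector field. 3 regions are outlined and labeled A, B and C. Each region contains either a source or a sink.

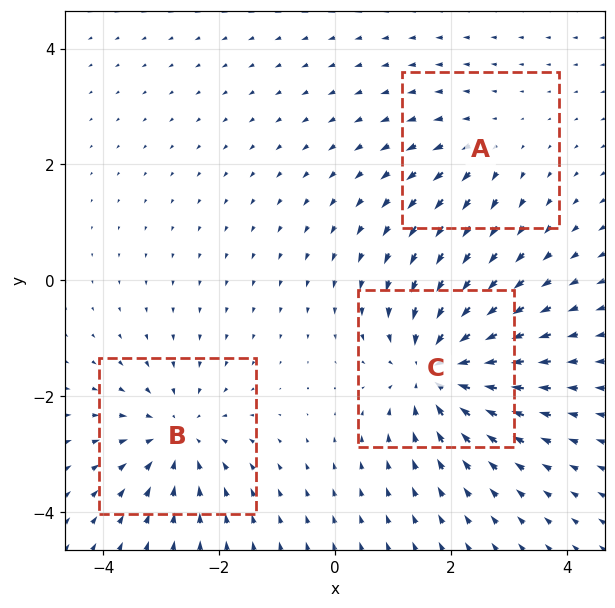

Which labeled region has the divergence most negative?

Divergence at each region's feature centre — A: about +2, B: about -3, C: about -5. Region C is most negative.

C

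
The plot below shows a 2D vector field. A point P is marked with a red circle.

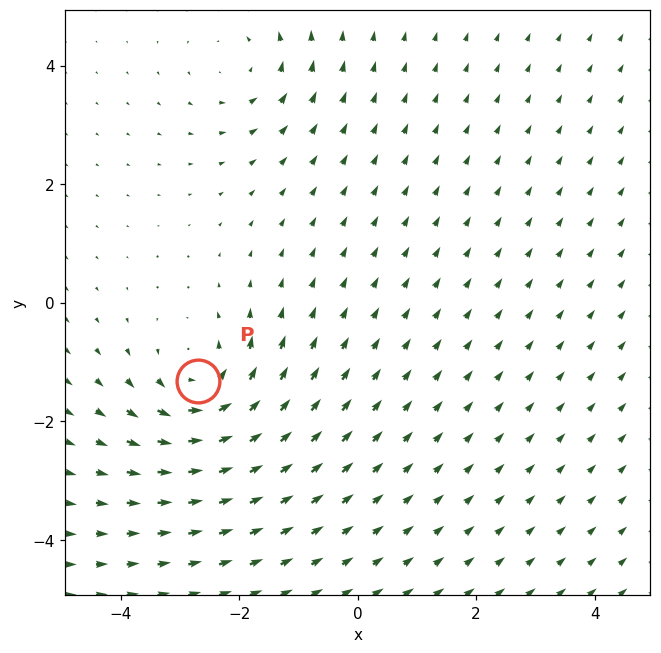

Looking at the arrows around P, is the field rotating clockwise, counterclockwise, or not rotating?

counterclockwise

Near P at (-2.7, -1.3) the arrows circulate counterclockwise. The curl (z-component) there is about +5; positive curl means counterclockwise rotation.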